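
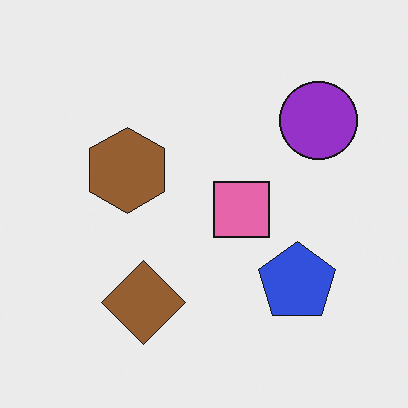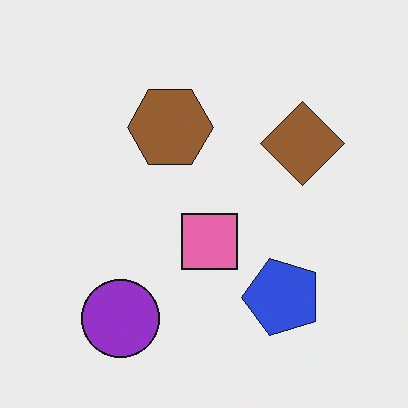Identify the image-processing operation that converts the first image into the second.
The second image is the first transposed (reflected across the top-left ↔ bottom-right diagonal).

Shapes have swapped their row and column positions — what was in the top-right is now in the bottom-left — a diagonal reflection.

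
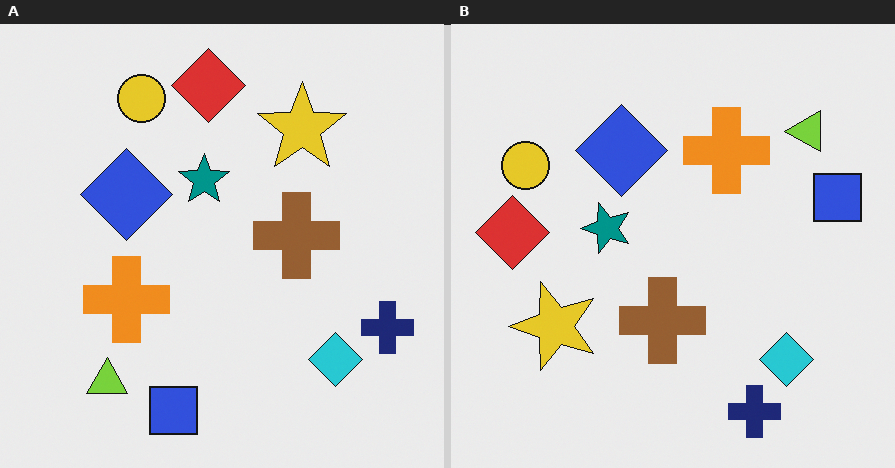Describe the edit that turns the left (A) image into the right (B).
The right (B) image is the left (A) transposed (reflected across the top-left ↔ bottom-right diagonal).

Shapes have swapped their row and column positions — what was in the top-right is now in the bottom-left — a diagonal reflection.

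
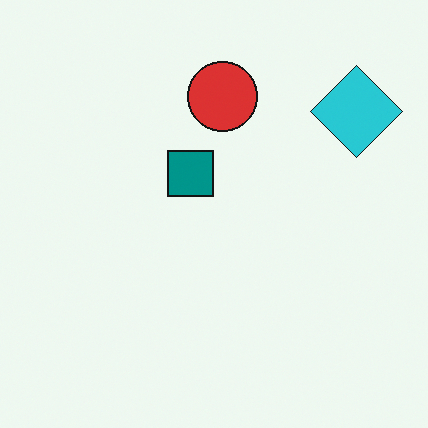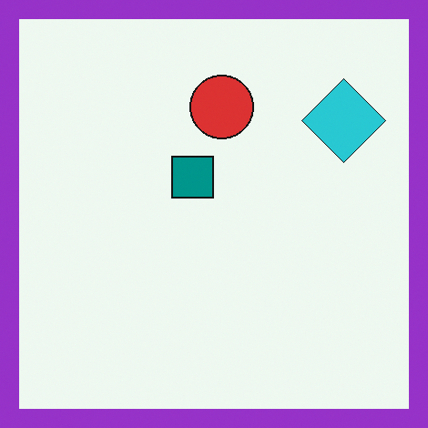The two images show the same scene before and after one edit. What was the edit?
The transformation is: framed with a purple border.

A solid purple frame runs around the edge of the second image, with the content slightly shrunk inside it.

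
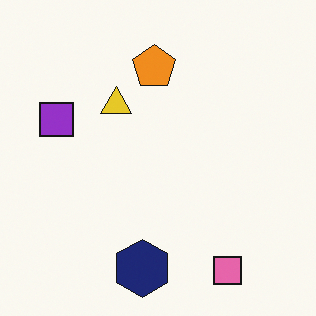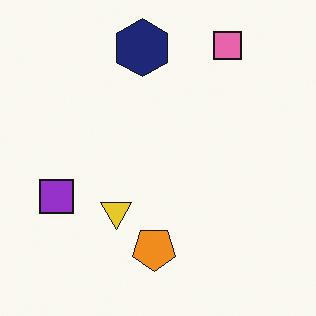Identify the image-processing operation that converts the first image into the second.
It was flipped vertically (top ↔ bottom).

The pink square is in the bottom-right of the first image and the top-right of the second — shapes on opposite sides of the horizontal midline have swapped in a mirror flip.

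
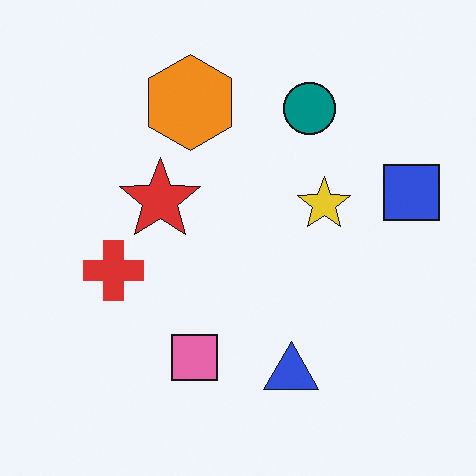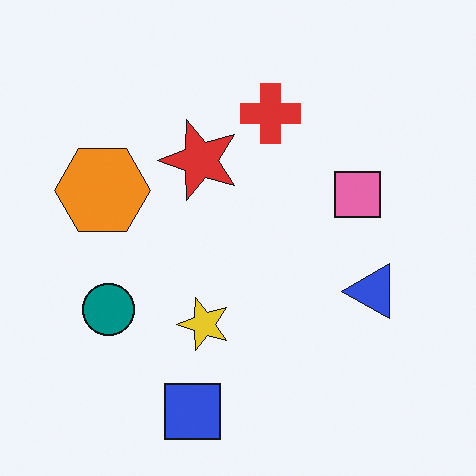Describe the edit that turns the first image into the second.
The image was transposed (reflected across the top-left ↔ bottom-right diagonal).

Shapes have swapped their row and column positions — what was in the top-right is now in the bottom-left — a diagonal reflection.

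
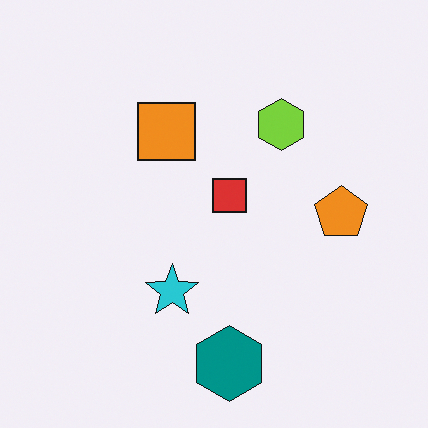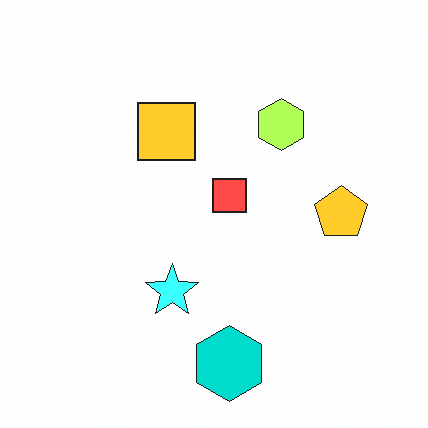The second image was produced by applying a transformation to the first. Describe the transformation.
It was substantially brightened.

Every pixel — background and shapes alike — is uniformly brightened.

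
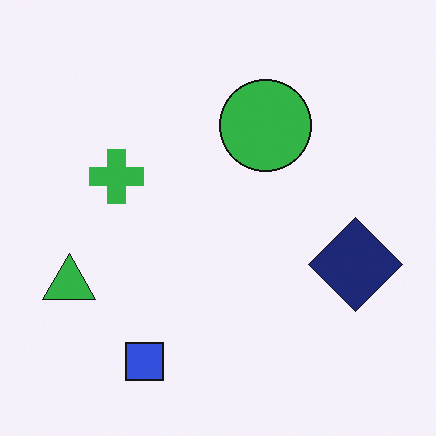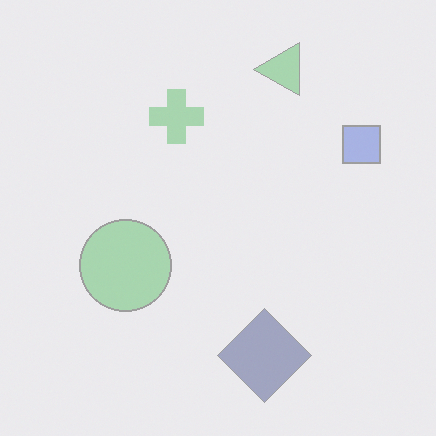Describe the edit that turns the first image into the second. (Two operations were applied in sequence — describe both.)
The image was washed out (contrast reduced), then transposed (reflected across the top-left ↔ bottom-right diagonal).

Tones are pushed toward mid-grey across the whole image — a global contrast change. Shapes have swapped their row and column positions — what was in the top-right is now in the bottom-left — a diagonal reflection.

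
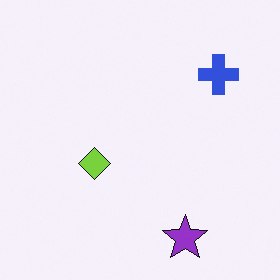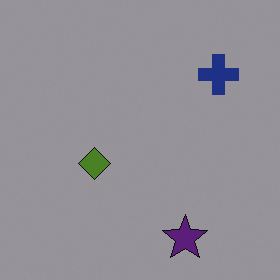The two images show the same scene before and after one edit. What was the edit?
Substantially darkened.

Every pixel — background and shapes alike — is uniformly darkened.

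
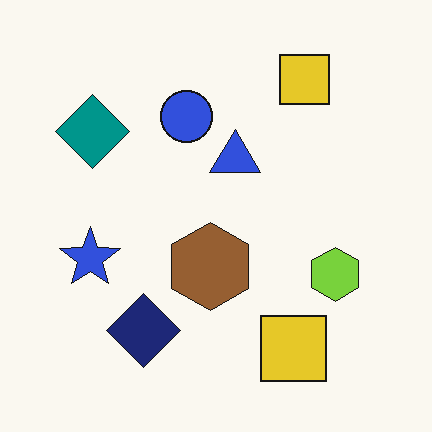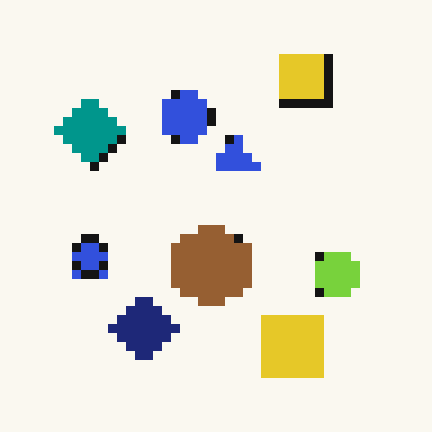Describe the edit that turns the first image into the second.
The transformation is: coarsely pixelated.

Shapes are reduced to large square blocks; fine edges and outlines are lost — a downscale-then-upscale (mosaic) effect.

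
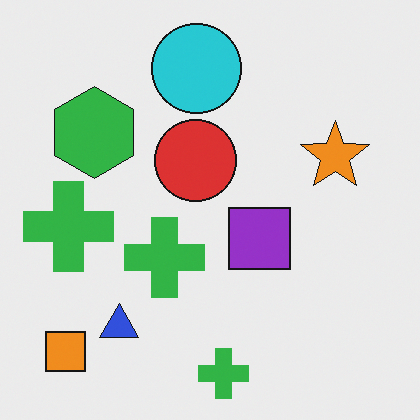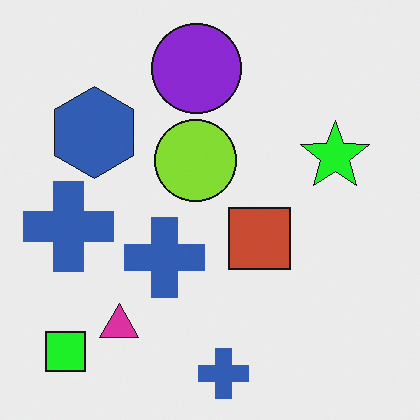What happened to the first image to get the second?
The second image is the first hue-shifted through roughly a third of the color wheel.

Every shape's color has rotated by the same amount around the hue wheel — a uniform hue shift.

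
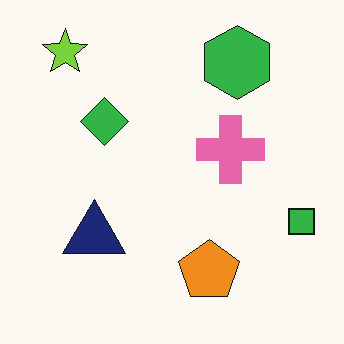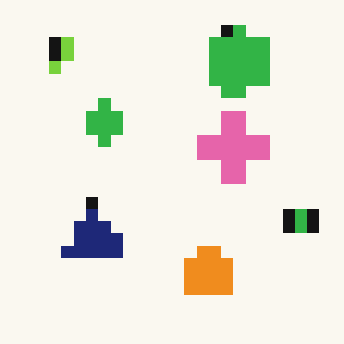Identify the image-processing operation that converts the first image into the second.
This is the original image heavily pixelated into large blocks.

Shapes are reduced to large square blocks; fine edges and outlines are lost — a downscale-then-upscale (mosaic) effect.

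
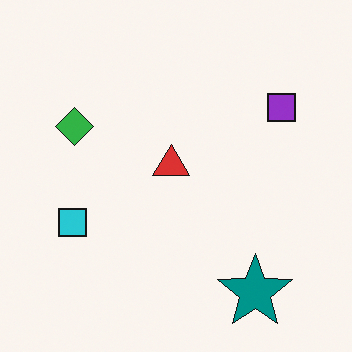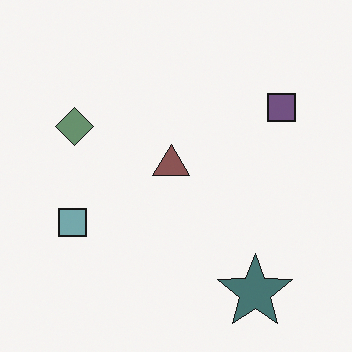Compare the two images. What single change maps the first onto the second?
Heavily desaturated.

All colors are more muted and greyish — a global saturation change.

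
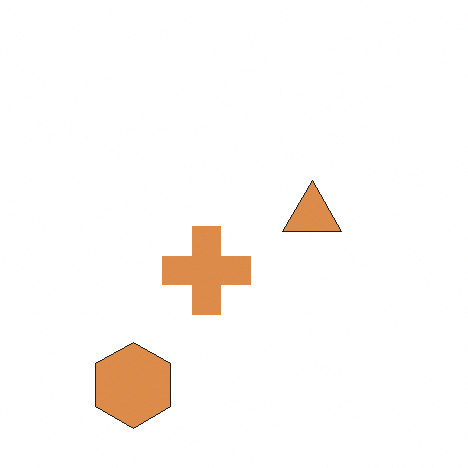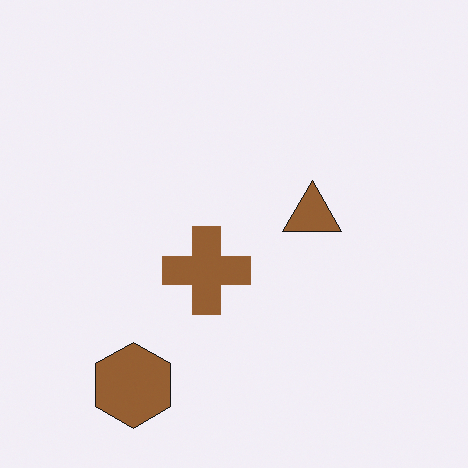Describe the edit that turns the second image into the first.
It was brightened a lot.

Every pixel — background and shapes alike — is uniformly brightened.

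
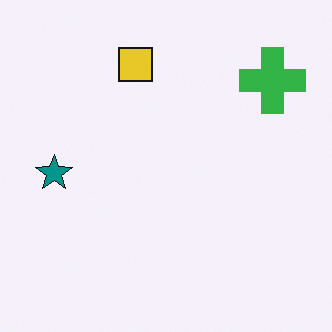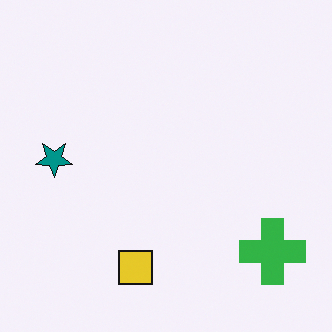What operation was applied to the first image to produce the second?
Flipped vertically (top ↔ bottom).

The yellow square is in the top of the first image and the bottom of the second — shapes on opposite sides of the horizontal midline have swapped in a mirror flip.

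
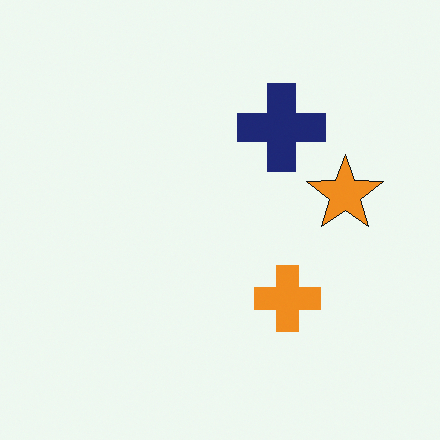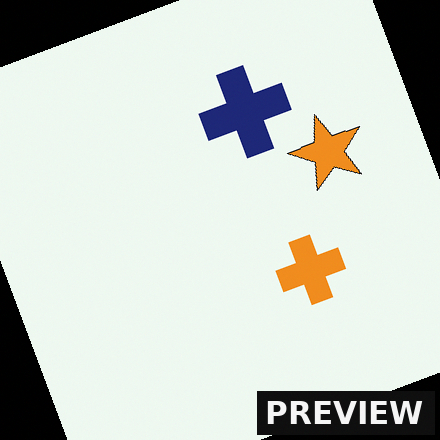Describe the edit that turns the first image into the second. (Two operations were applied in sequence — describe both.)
The transformation is: rotated counter-clockwise by a clearly visible amount, then watermarked with the text "PREVIEW" in the lower-right corner.

Every shape is tilted by the same angle and the image corners show triangular fill wedges — a whole-image rotation by a non-right angle. A dark label reading "PREVIEW" appears in the lower-right corner.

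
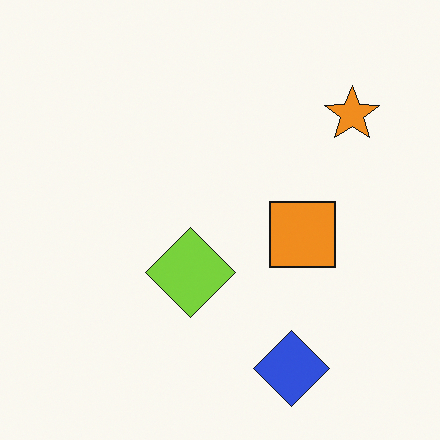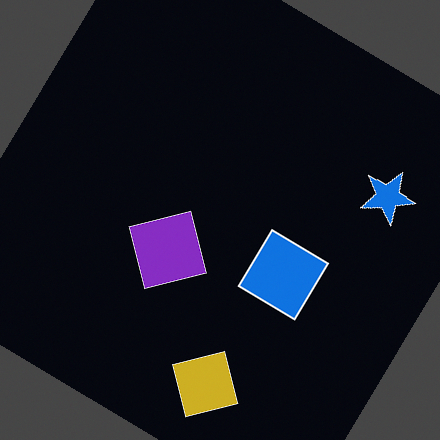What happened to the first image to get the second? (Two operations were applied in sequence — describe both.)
The image was color-inverted (negative), then rotated clockwise by a large amount — several tens of degrees.

The light background has become dark and every shape's color is its complement — a photographic negative. Every shape is tilted by the same angle and the image corners show triangular fill wedges — a whole-image rotation by a non-right angle.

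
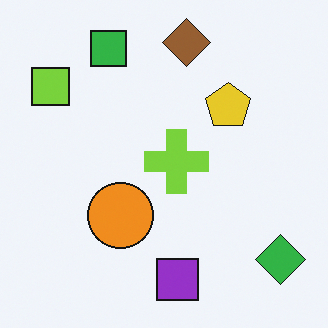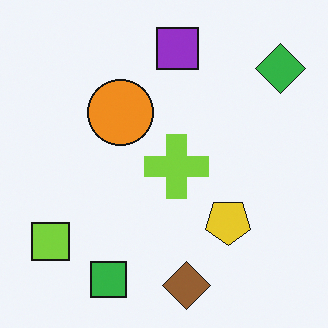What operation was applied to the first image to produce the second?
Flipped vertically (top ↔ bottom).

The brown diamond is in the top of the first image and the bottom of the second — shapes on opposite sides of the horizontal midline have swapped in a mirror flip.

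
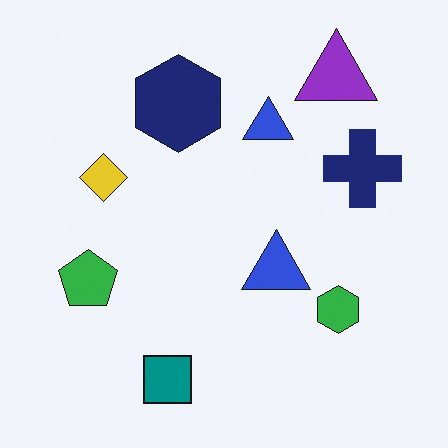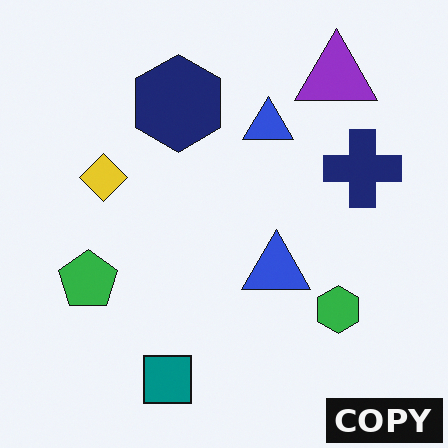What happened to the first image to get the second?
Watermarked with the text "COPY" in the lower-right corner.

A dark label reading "COPY" appears in the lower-right corner.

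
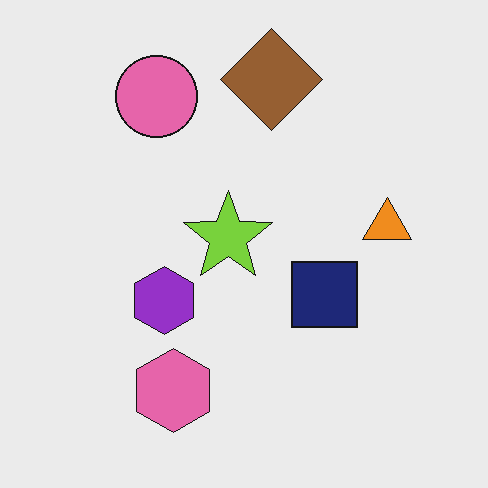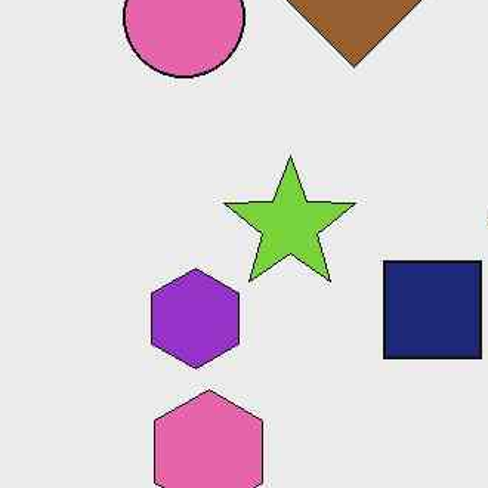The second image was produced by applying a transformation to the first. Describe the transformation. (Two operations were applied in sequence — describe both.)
It was given moderate JPEG compression, then cropped slightly and scaled back up.

Blocky 8×8 compression artifacts appear around shape edges and the flat background shows ringing — characteristic JPEG degradation. The visible shapes are larger and the field of view is narrower; shapes near the original edges may be partly or wholly outside the frame — a crop-and-rescale.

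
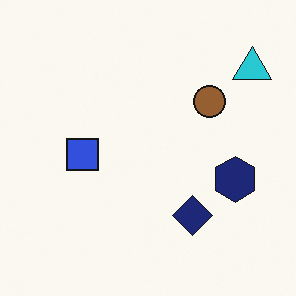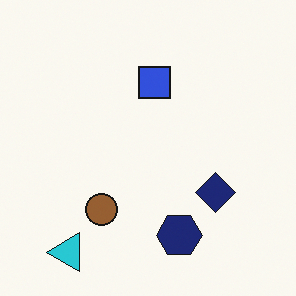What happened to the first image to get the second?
It was transposed (reflected across the top-left ↔ bottom-right diagonal).

Shapes have swapped their row and column positions — what was in the top-right is now in the bottom-left — a diagonal reflection.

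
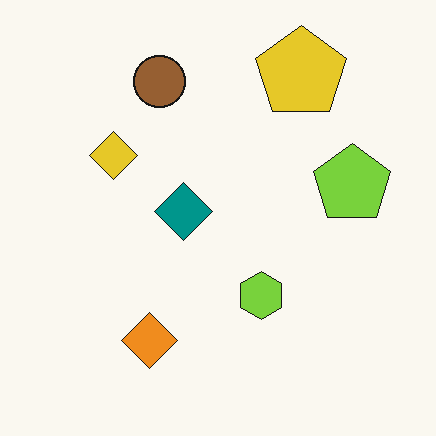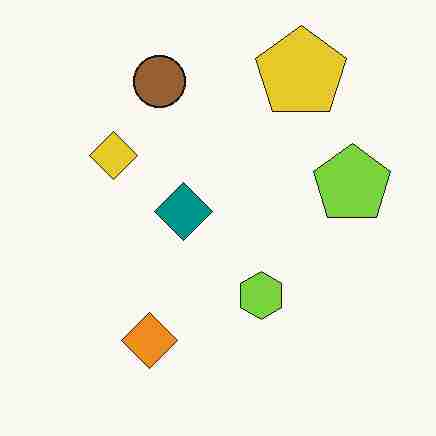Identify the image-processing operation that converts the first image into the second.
Degraded with heavy JPEG compression.

Blocky 8×8 compression artifacts appear around shape edges and the flat background shows ringing — characteristic JPEG degradation.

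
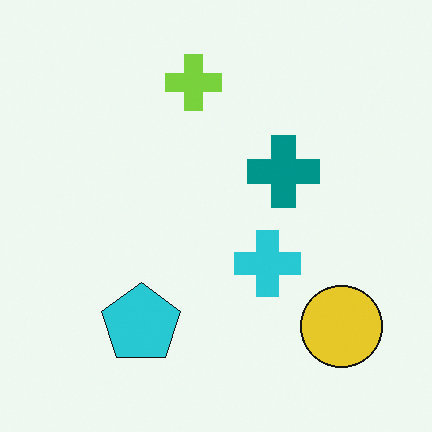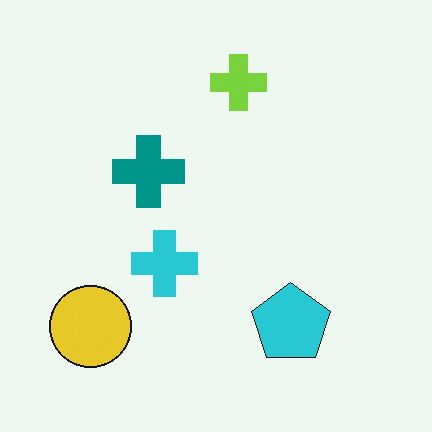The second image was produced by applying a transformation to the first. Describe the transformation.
Flipped horizontally (left ↔ right).

The yellow circle is in the bottom-right of the first image and the bottom-left of the second — shapes on opposite sides of the vertical midline have swapped in a mirror flip.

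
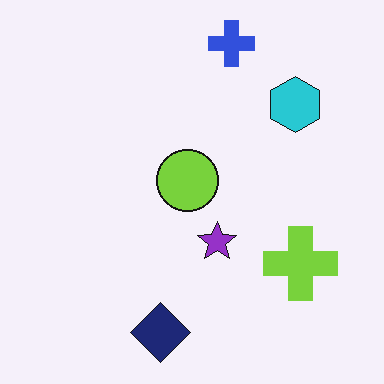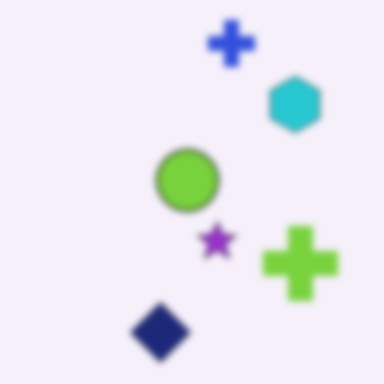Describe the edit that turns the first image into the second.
The transformation is: noticeably gaussian-blurred.

Shape edges and outlines are uniformly softened across the whole image.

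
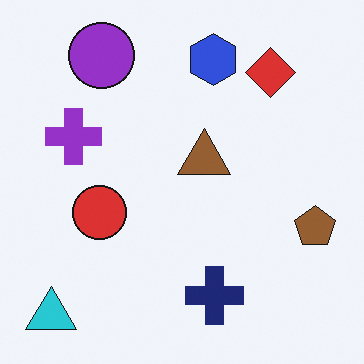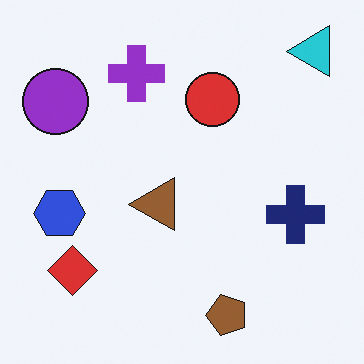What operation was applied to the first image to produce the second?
This is the original image transposed (reflected across the top-left ↔ bottom-right diagonal).

Shapes have swapped their row and column positions — what was in the top-right is now in the bottom-left — a diagonal reflection.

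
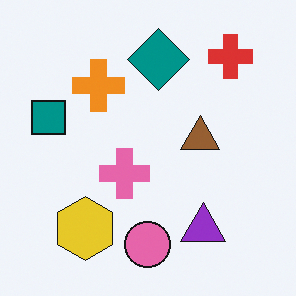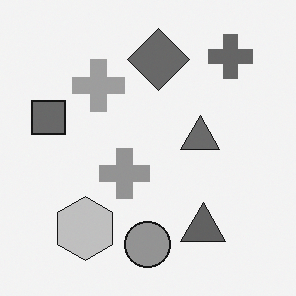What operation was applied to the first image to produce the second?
The image was converted to grayscale.

All color is removed — every shape is now a shade of grey.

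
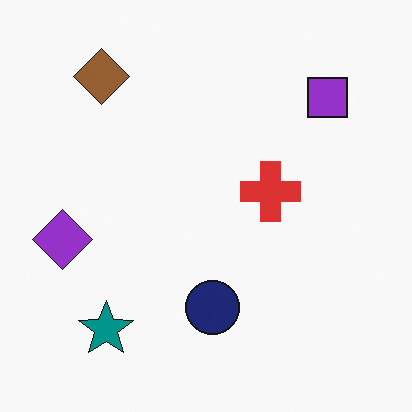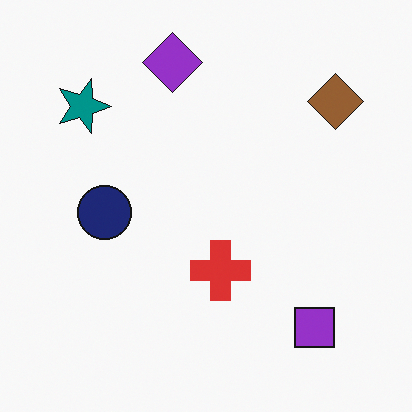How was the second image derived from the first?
This is the original image rotated 90° clockwise.

The brown diamond sits in the top-left of the first image and the top-right of the second — consistent with a whole-image 90° clockwise rotation.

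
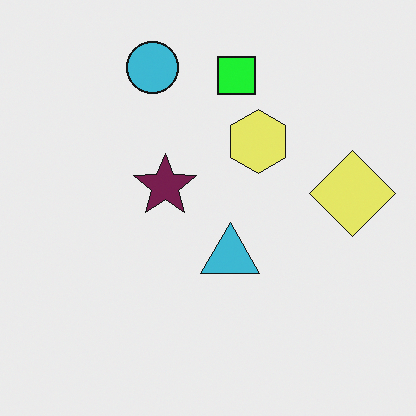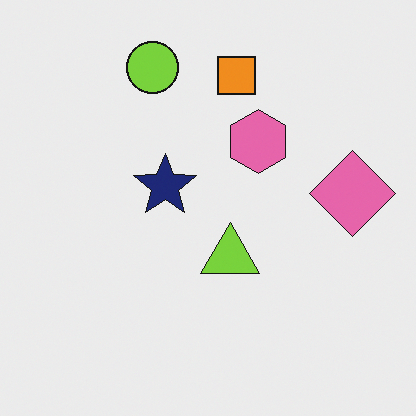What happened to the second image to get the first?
The first image is the second hue-shifted by a moderate amount.

Every shape's color has rotated by the same amount around the hue wheel — a uniform hue shift.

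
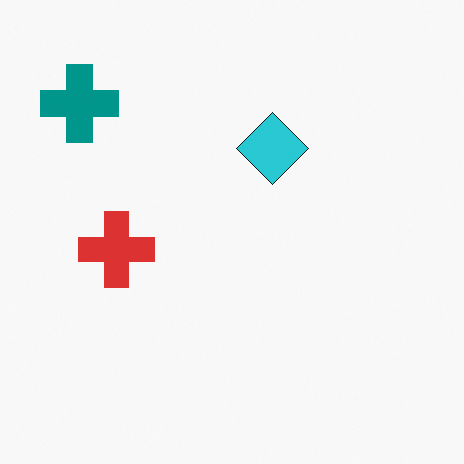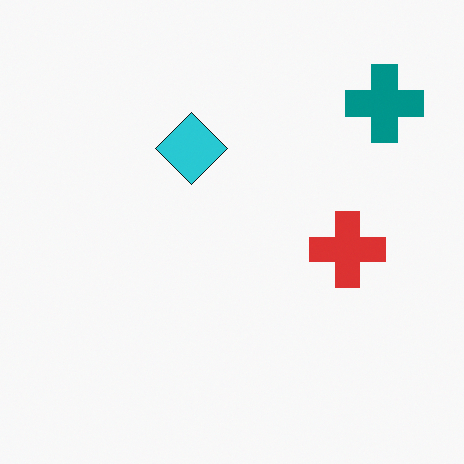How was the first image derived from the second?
The image was flipped horizontally (left ↔ right).

The teal cross is in the top-right of the second image and the top-left of the first — shapes on opposite sides of the vertical midline have swapped in a mirror flip.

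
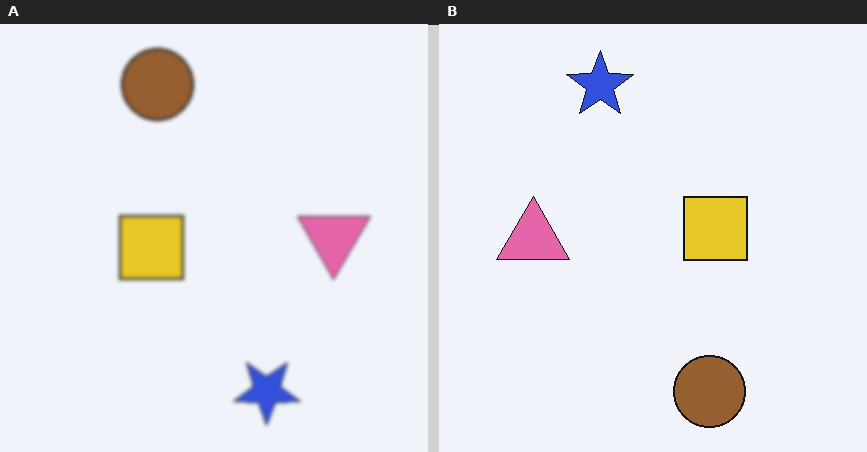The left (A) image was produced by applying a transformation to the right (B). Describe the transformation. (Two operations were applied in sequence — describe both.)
The image was given a subtle gaussian blur, then rotated 180°.

Shape edges and outlines are uniformly softened across the whole image. The brown circle sits in the bottom of the right (B) image and the top of the left (A) — consistent with a whole-image 180° rotation.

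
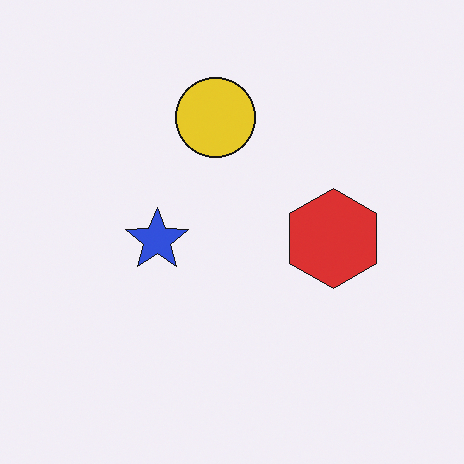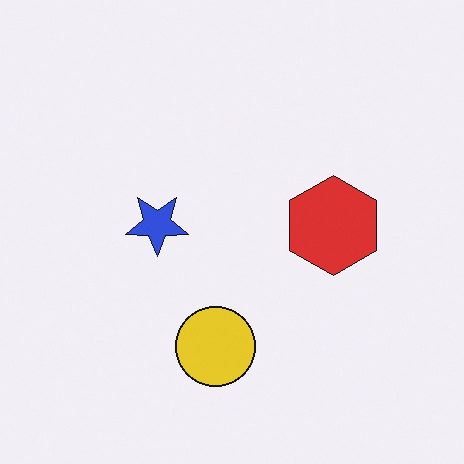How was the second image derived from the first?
The transformation is: flipped vertically (top ↔ bottom).

The yellow circle is in the top of the first image and the bottom of the second — shapes on opposite sides of the horizontal midline have swapped in a mirror flip.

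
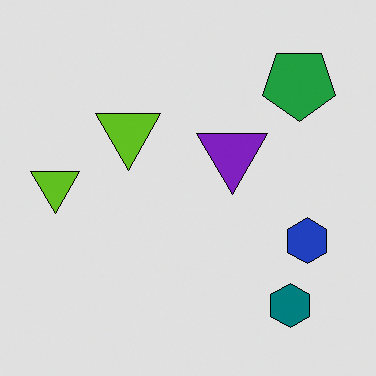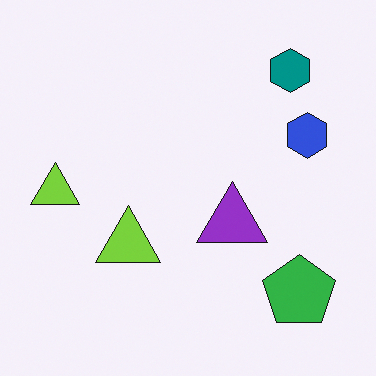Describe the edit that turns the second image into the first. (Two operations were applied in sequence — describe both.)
Flipped vertically (top ↔ bottom), then moderately posterized.

The teal hexagon is in the top-right of the second image and the bottom-right of the first — shapes on opposite sides of the horizontal midline have swapped in a mirror flip. Each flat color has snapped to a coarser quantized level — most visibly, the near-white background has dropped to a flat grey.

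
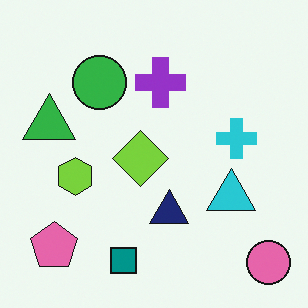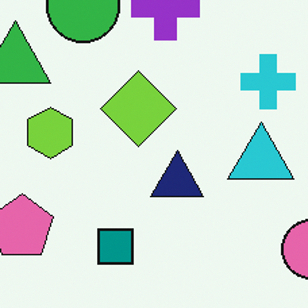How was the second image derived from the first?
The second image is the first cropped slightly and scaled back up.

The visible shapes are larger and the field of view is narrower; shapes near the original edges may be partly or wholly outside the frame — a crop-and-rescale.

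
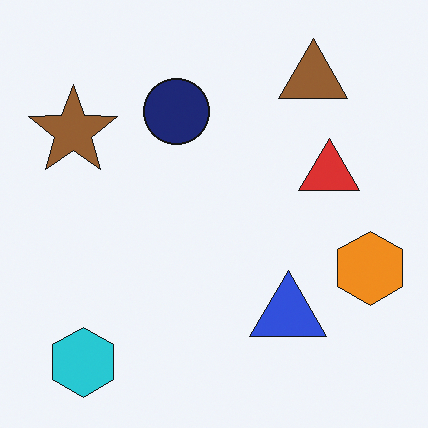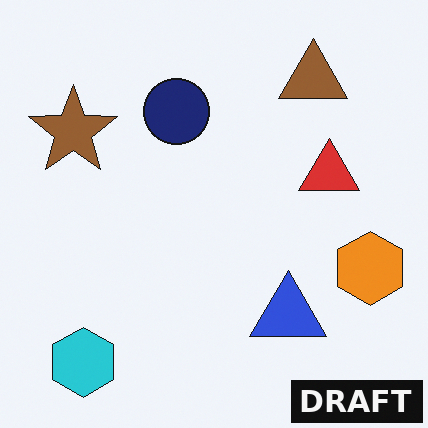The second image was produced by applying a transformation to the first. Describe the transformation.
Watermarked with the text "DRAFT" in the lower-right corner.

A dark label reading "DRAFT" appears in the lower-right corner.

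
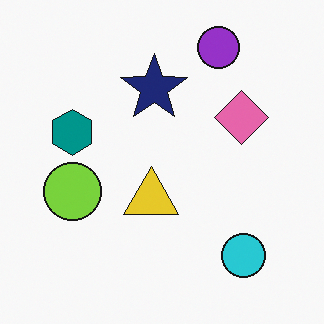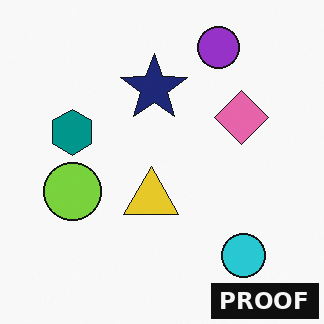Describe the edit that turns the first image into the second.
This is the original image watermarked with the text "PROOF" in the lower-right corner.

A dark label reading "PROOF" appears in the lower-right corner.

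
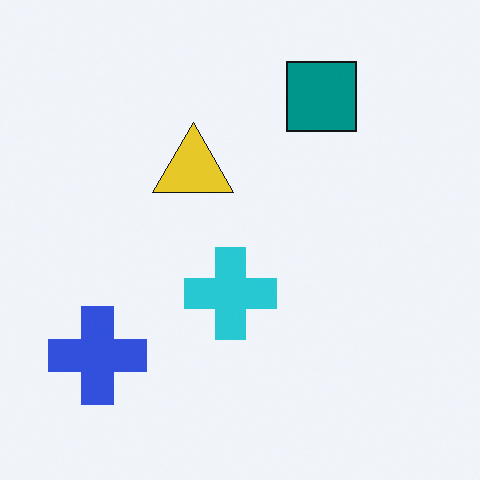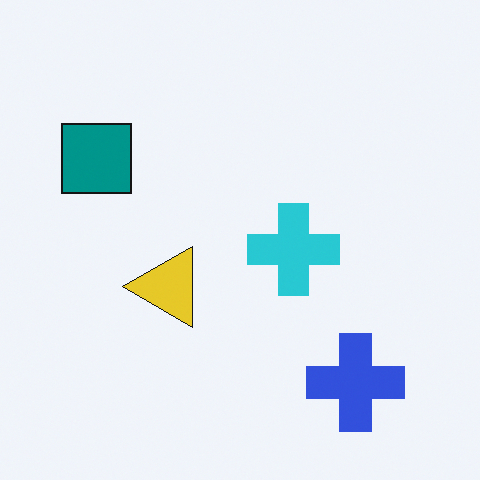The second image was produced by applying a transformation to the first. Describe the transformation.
The image was rotated 90° counter-clockwise.

The blue cross sits in the bottom-left of the first image and the bottom-right of the second — consistent with a whole-image 90° counter-clockwise rotation.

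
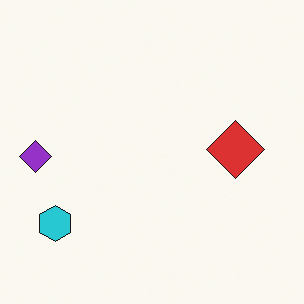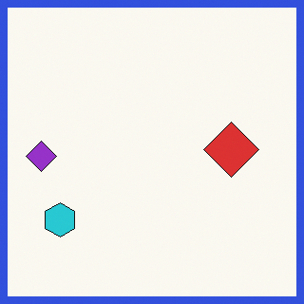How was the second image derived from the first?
This is the original image framed with a blue border.

A solid blue frame runs around the edge of the second image, with the content slightly shrunk inside it.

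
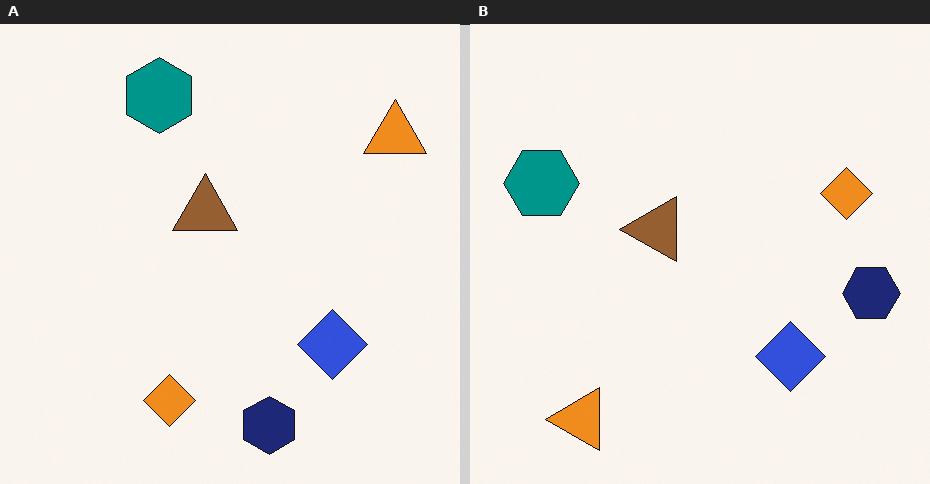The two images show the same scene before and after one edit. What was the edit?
The transformation is: transposed (reflected across the top-left ↔ bottom-right diagonal).

Shapes have swapped their row and column positions — what was in the top-right is now in the bottom-left — a diagonal reflection.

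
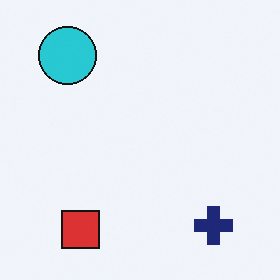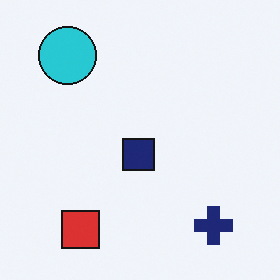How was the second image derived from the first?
The second image is the first overlaid with an additional navy square.

A navy square appears in the second image that is absent from the first.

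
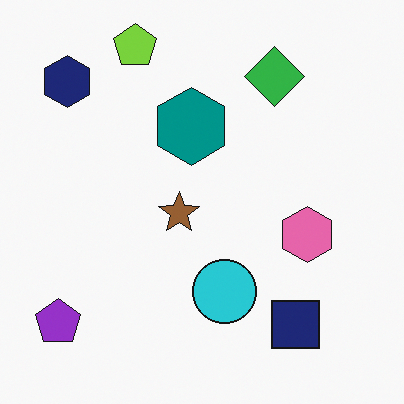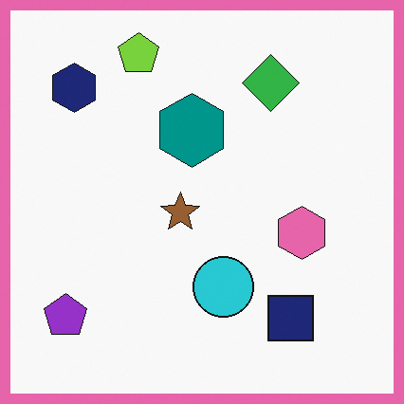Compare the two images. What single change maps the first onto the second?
This is the original image framed with a pink border.

A solid pink frame runs around the edge of the second image, with the content slightly shrunk inside it.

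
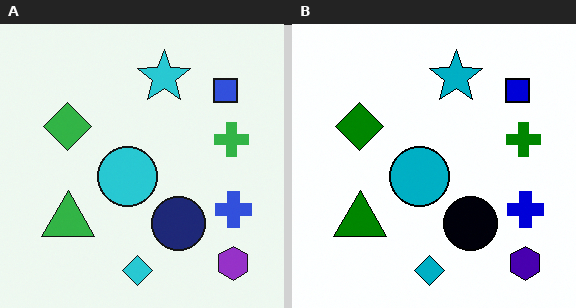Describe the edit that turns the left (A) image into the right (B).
Boosted in contrast.

Tones are pushed away from mid-grey across the whole image — a global contrast change.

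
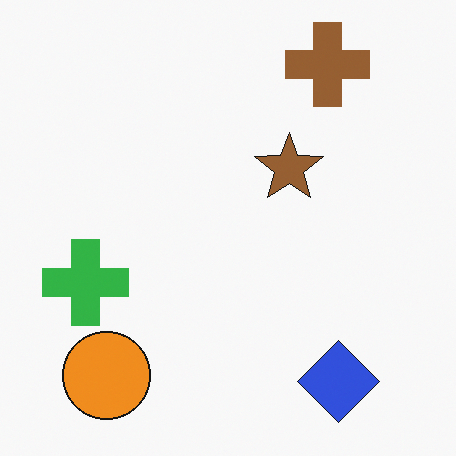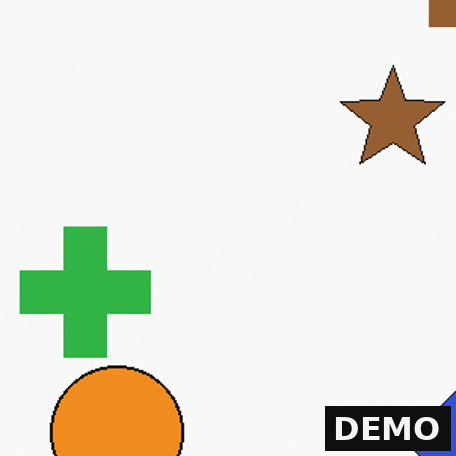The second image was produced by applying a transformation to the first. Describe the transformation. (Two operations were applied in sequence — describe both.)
Cropped to a modestly smaller region and rescaled, then watermarked with the text "DEMO" in the lower-right corner.

The visible shapes are larger and the field of view is narrower; shapes near the original edges may be partly or wholly outside the frame — a crop-and-rescale. A dark label reading "DEMO" appears in the lower-right corner.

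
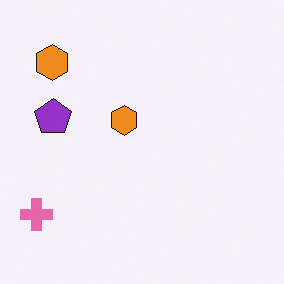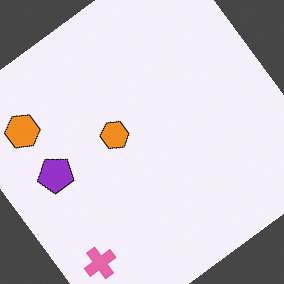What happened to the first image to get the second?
The second image is the first rotated counter-clockwise by a large amount — several tens of degrees.

Every shape is tilted by the same angle and the image corners show triangular fill wedges — a whole-image rotation by a non-right angle.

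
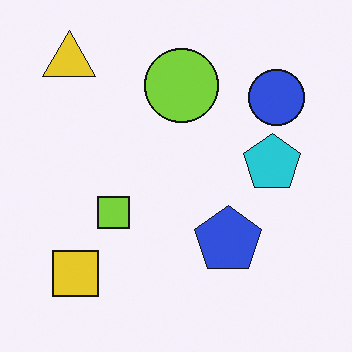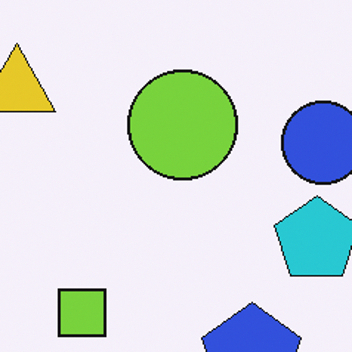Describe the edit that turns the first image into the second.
This is the original image cropped to a modestly smaller region and rescaled.

The visible shapes are larger and the field of view is narrower; shapes near the original edges may be partly or wholly outside the frame — a crop-and-rescale.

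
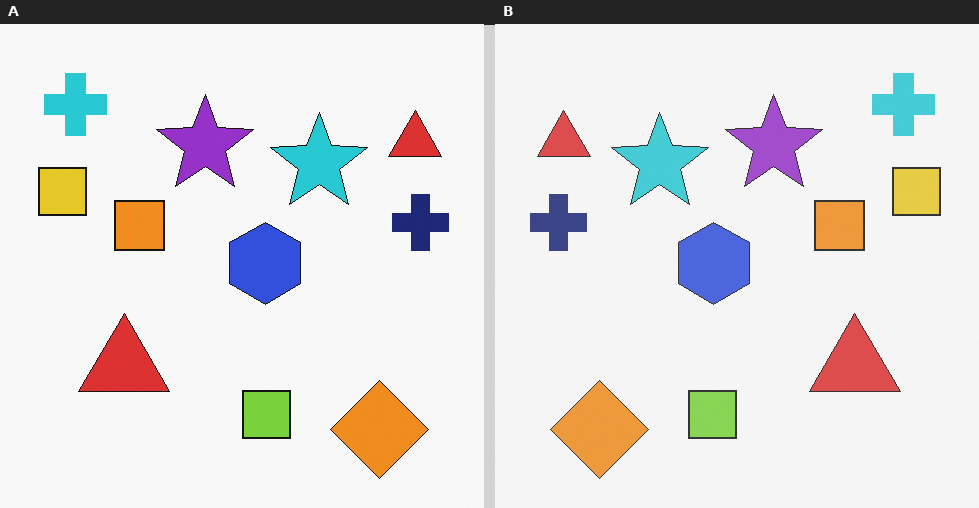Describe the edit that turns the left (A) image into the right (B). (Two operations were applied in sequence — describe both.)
Flipped horizontally (left ↔ right), then given slightly reduced contrast.

The yellow square is in the left of the left (A) image and the right of the right (B) — shapes on opposite sides of the vertical midline have swapped in a mirror flip. Tones are pushed toward mid-grey across the whole image — a global contrast change.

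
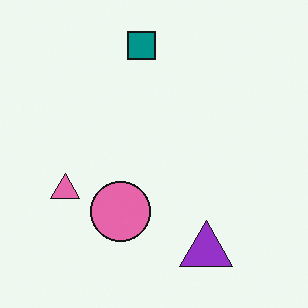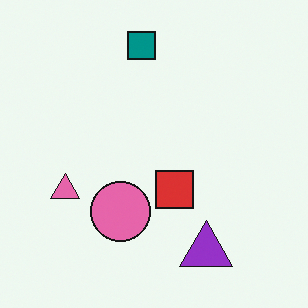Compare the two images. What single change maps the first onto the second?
The image was overlaid with an additional red square.

A red square appears in the second image that is absent from the first.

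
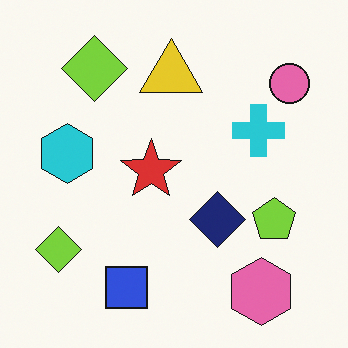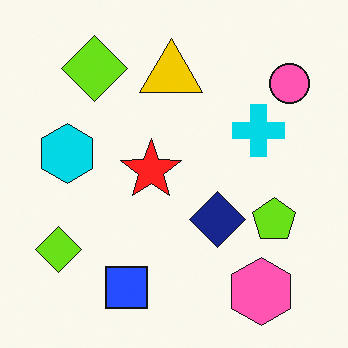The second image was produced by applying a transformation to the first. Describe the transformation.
The transformation is: slightly oversaturated.

All colors are more vivid — a global saturation change.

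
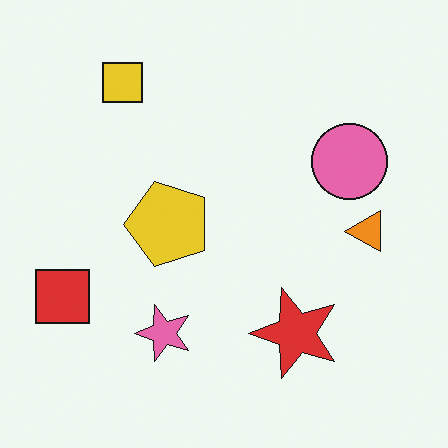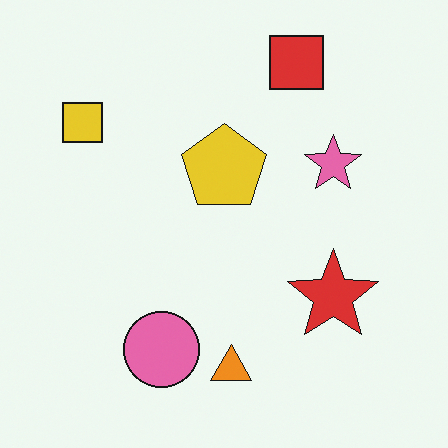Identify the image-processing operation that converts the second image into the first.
Transposed (reflected across the top-left ↔ bottom-right diagonal).

Shapes have swapped their row and column positions — what was in the top-right is now in the bottom-left — a diagonal reflection.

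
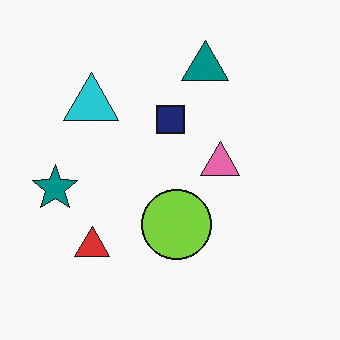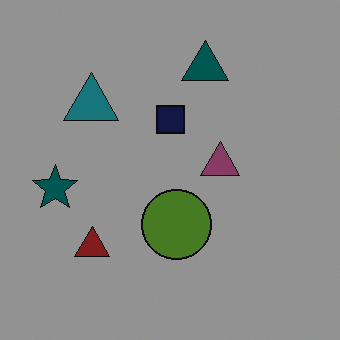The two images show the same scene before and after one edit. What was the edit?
The image was darkened a lot.

Every pixel — background and shapes alike — is uniformly darkened.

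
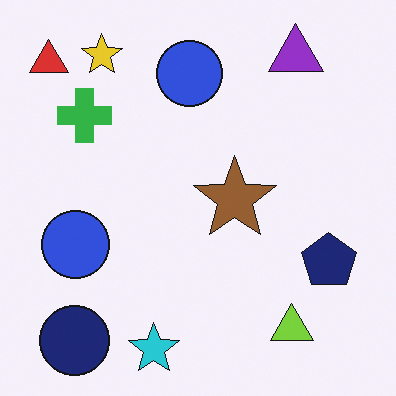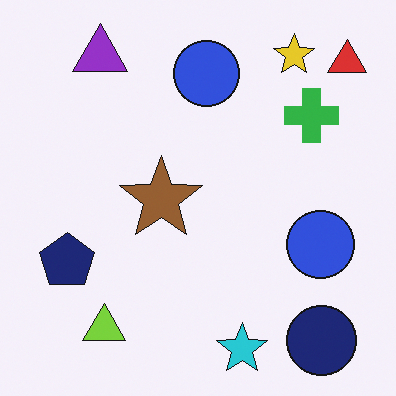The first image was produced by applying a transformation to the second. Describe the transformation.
The first image is the second flipped horizontally (left ↔ right).

The red triangle is in the top-right of the second image and the top-left of the first — shapes on opposite sides of the vertical midline have swapped in a mirror flip.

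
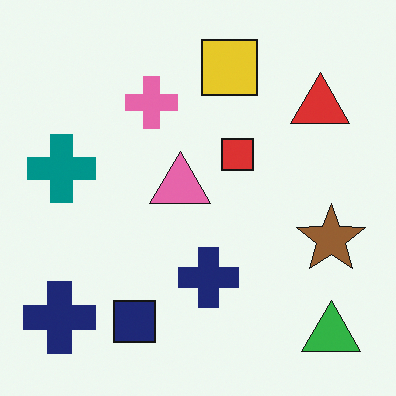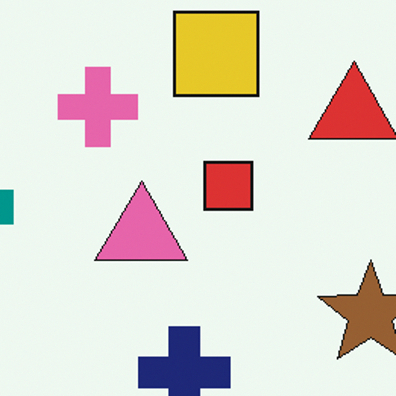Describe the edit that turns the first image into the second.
The image was cropped slightly and scaled back up.

The visible shapes are larger and the field of view is narrower; shapes near the original edges may be partly or wholly outside the frame — a crop-and-rescale.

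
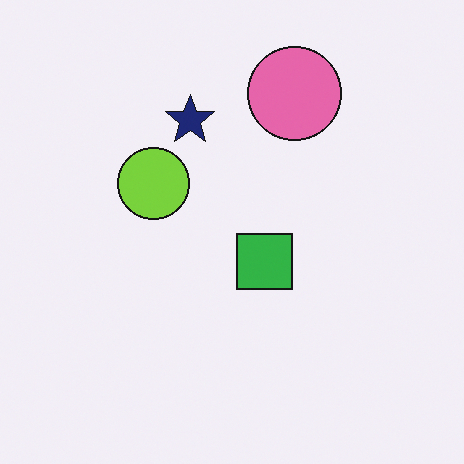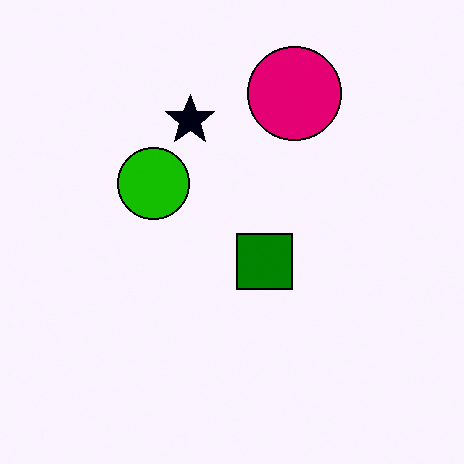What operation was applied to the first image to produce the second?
The transformation is: boosted in contrast.

Tones are pushed away from mid-grey across the whole image — a global contrast change.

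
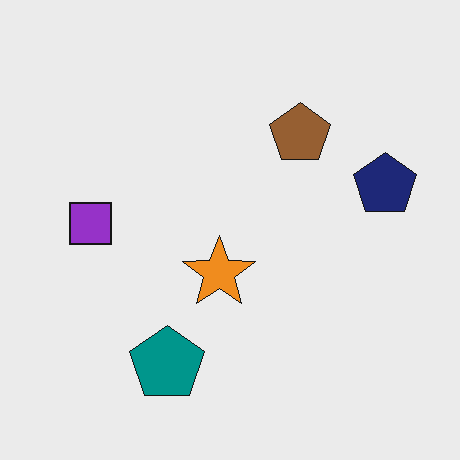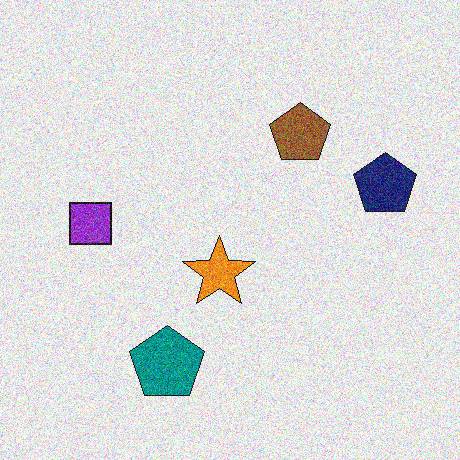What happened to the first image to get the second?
It was degraded with strong gaussian noise.

Random speckle covers the whole image, including the flat background.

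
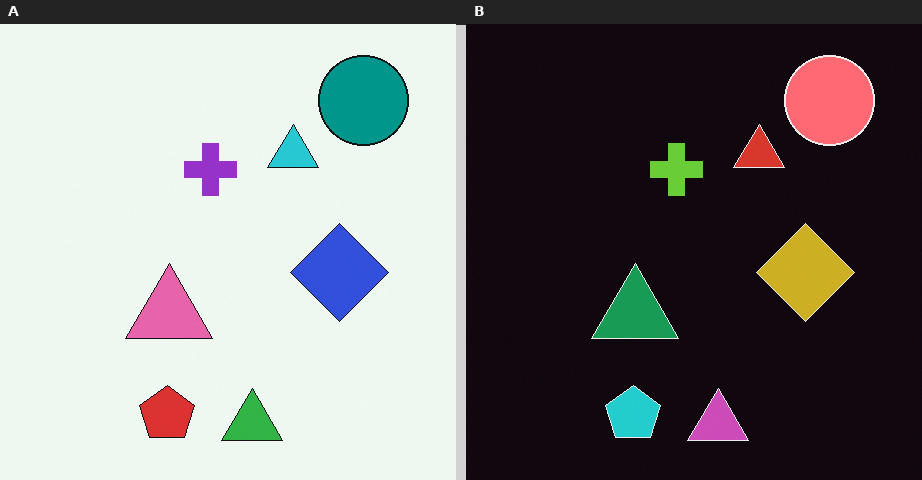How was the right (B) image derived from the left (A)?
This is the original image color-inverted (negative).

The light background has become dark and every shape's color is its complement — a photographic negative.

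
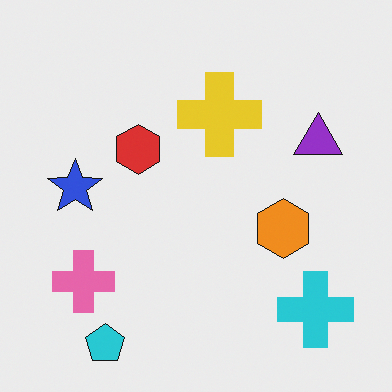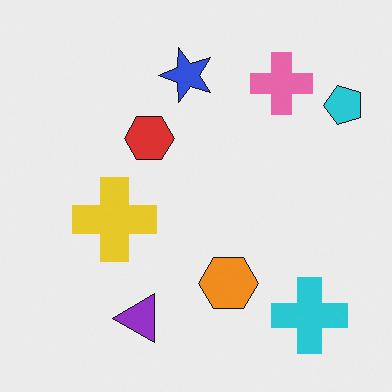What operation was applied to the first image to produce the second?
Transposed (reflected across the top-left ↔ bottom-right diagonal).

Shapes have swapped their row and column positions — what was in the top-right is now in the bottom-left — a diagonal reflection.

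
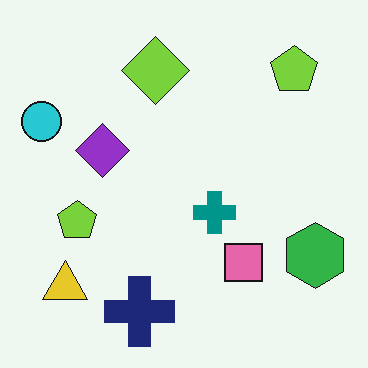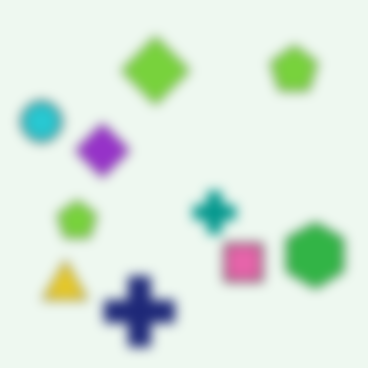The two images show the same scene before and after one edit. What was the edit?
This is the original image heavily blurred.

Shape edges and outlines are uniformly softened across the whole image.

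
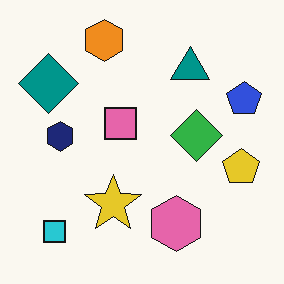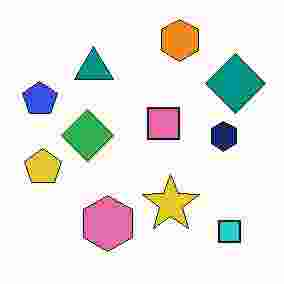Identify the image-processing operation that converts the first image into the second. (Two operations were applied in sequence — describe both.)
It was flipped horizontally (left ↔ right), then degraded with heavy JPEG compression.

The blue pentagon is in the right of the first image and the left of the second — shapes on opposite sides of the vertical midline have swapped in a mirror flip. Blocky 8×8 compression artifacts appear around shape edges and the flat background shows ringing — characteristic JPEG degradation.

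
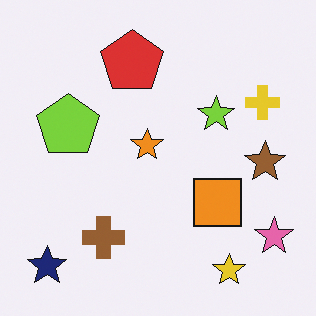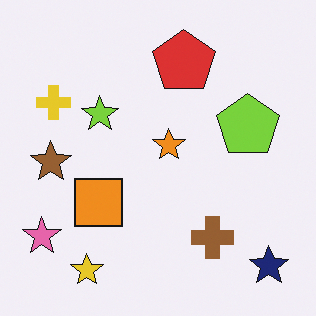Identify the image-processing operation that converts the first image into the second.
It was flipped horizontally (left ↔ right).

The pink star is in the bottom-right of the first image and the bottom-left of the second — shapes on opposite sides of the vertical midline have swapped in a mirror flip.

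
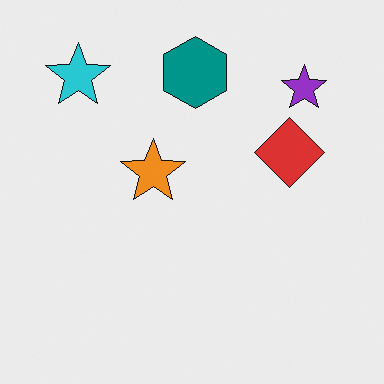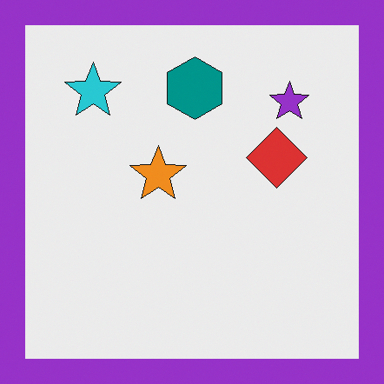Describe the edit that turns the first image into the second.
This is the original image framed with a purple border.

A solid purple frame runs around the edge of the second image, with the content slightly shrunk inside it.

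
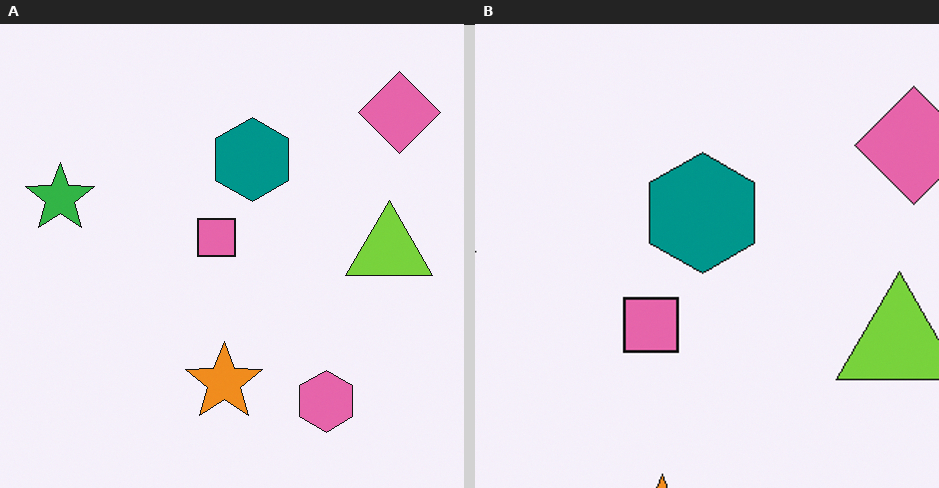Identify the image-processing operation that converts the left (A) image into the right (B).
The image was cropped to a modestly smaller region and rescaled.

The visible shapes are larger and the field of view is narrower; shapes near the original edges may be partly or wholly outside the frame — a crop-and-rescale.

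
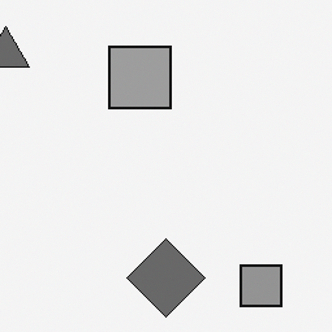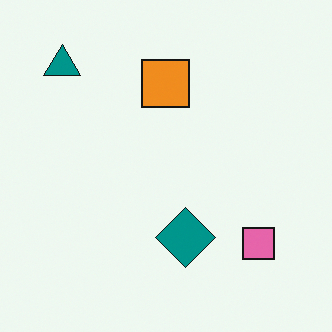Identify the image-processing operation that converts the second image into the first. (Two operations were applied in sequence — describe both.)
The first image is the second converted to grayscale, then cropped to a modestly smaller region and rescaled.

All color is removed — every shape is now a shade of grey. The visible shapes are larger and the field of view is narrower; shapes near the original edges may be partly or wholly outside the frame — a crop-and-rescale.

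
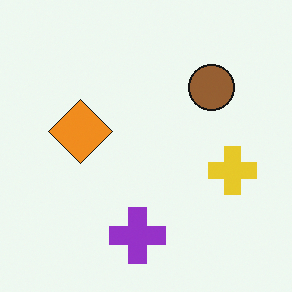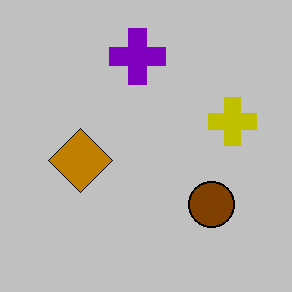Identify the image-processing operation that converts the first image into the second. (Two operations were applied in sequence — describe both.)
This is the original image flipped vertically (top ↔ bottom), then aggressively posterized.

The purple cross is in the bottom of the first image and the top of the second — shapes on opposite sides of the horizontal midline have swapped in a mirror flip. Each flat color has snapped to a coarser quantized level — most visibly, the near-white background has dropped to a flat grey.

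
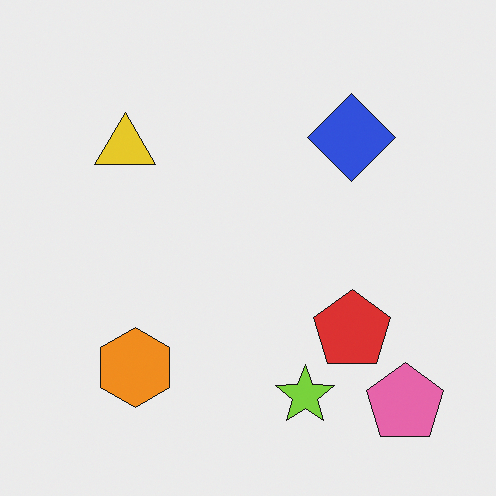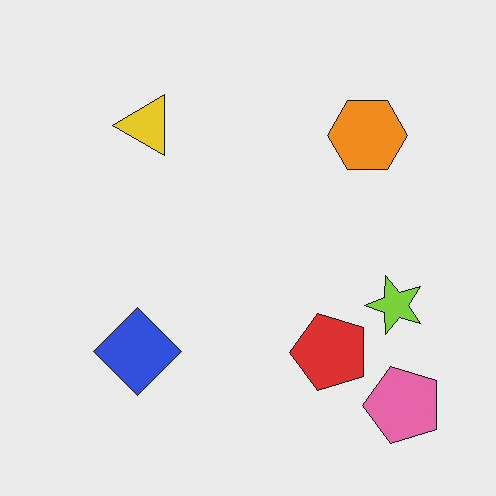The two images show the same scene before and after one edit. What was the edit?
The transformation is: transposed (reflected across the top-left ↔ bottom-right diagonal).

Shapes have swapped their row and column positions — what was in the top-right is now in the bottom-left — a diagonal reflection.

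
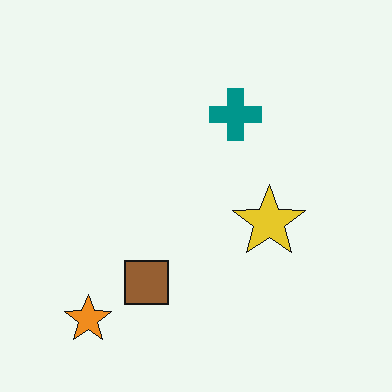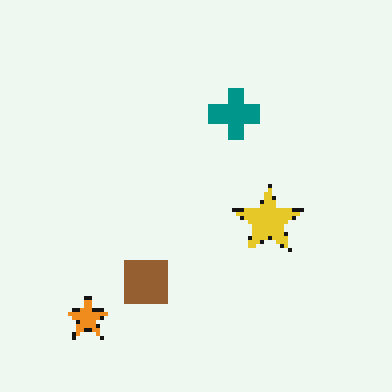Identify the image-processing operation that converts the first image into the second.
The image was lightly pixelated (a mild mosaic effect).

Shapes are reduced to large square blocks; fine edges and outlines are lost — a downscale-then-upscale (mosaic) effect.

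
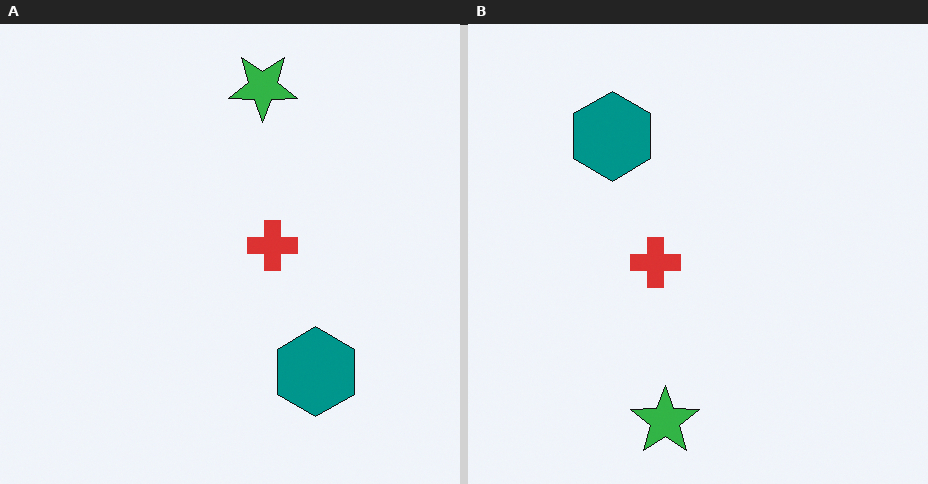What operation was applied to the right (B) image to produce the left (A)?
The transformation is: rotated 180°.

The green star sits in the bottom of the right (B) image and the top of the left (A) — consistent with a whole-image 180° rotation.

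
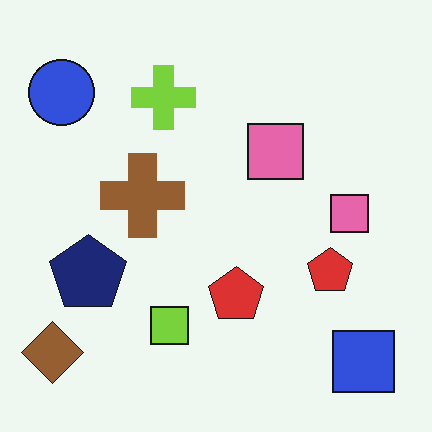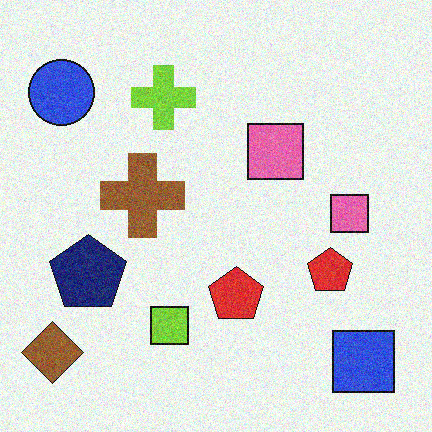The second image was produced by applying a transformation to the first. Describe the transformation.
It was degraded with visible gaussian noise.

Random speckle covers the whole image, including the flat background.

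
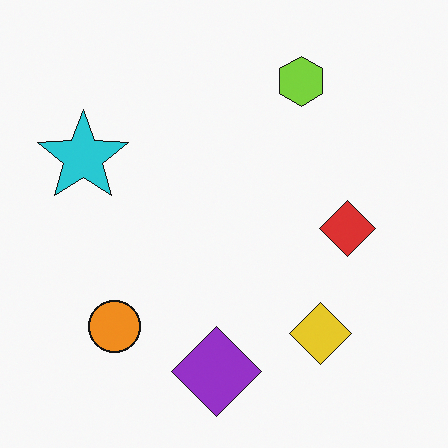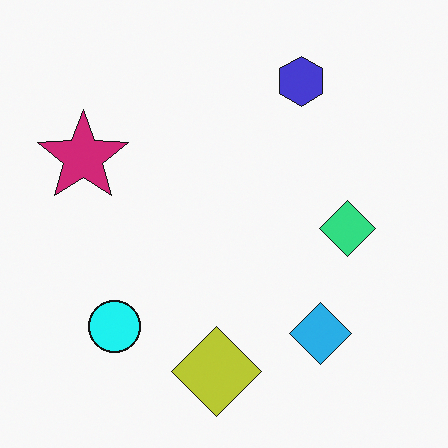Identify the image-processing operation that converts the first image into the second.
The second image is the first hue-shifted noticeably.

Every shape's color has rotated by the same amount around the hue wheel — a uniform hue shift.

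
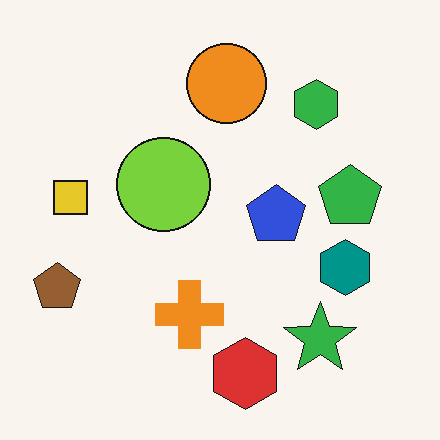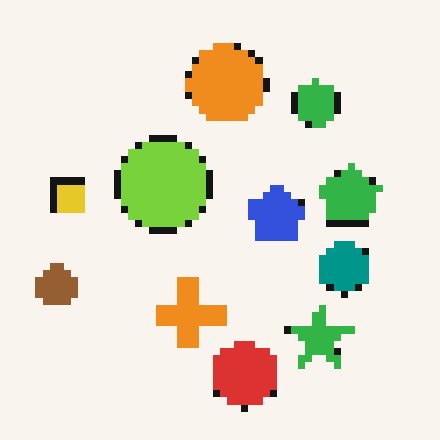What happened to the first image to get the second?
The image was moderately pixelated.

Shapes are reduced to large square blocks; fine edges and outlines are lost — a downscale-then-upscale (mosaic) effect.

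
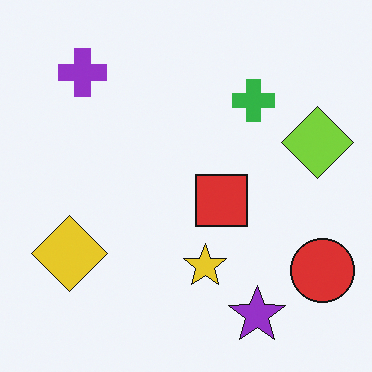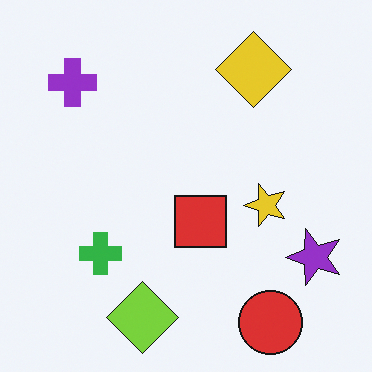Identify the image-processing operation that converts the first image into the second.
Transposed (reflected across the top-left ↔ bottom-right diagonal).

Shapes have swapped their row and column positions — what was in the top-right is now in the bottom-left — a diagonal reflection.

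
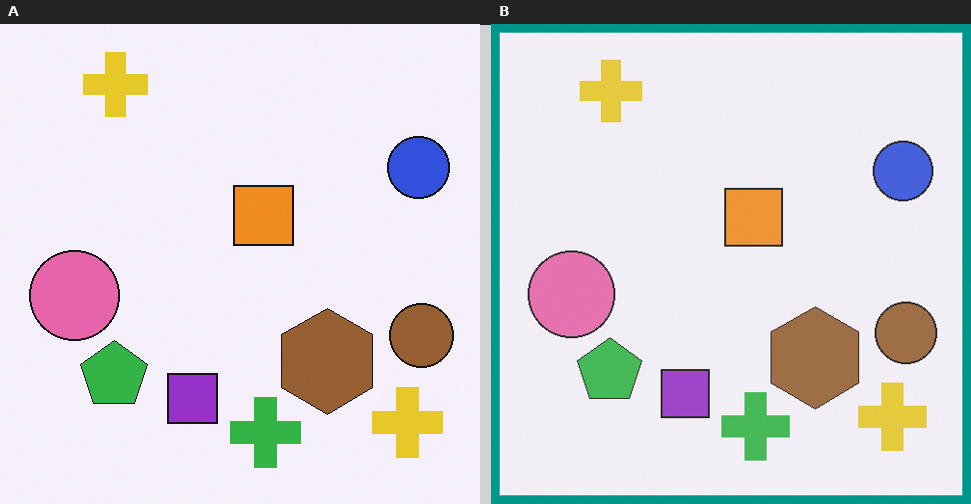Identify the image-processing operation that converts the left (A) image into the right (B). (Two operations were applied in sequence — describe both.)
This is the original image given slightly reduced contrast, then framed with a teal border.

Tones are pushed toward mid-grey across the whole image — a global contrast change. A solid teal frame runs around the edge of the right (B) image, with the content slightly shrunk inside it.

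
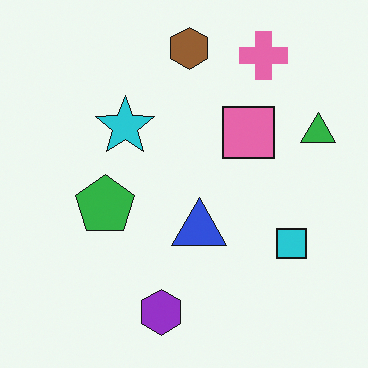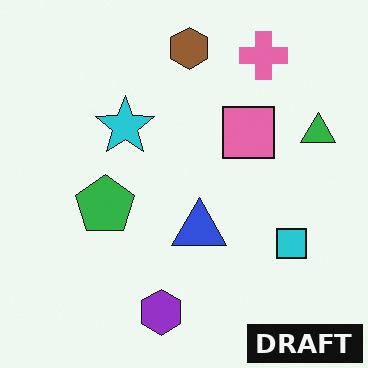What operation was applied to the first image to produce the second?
The image was watermarked with the text "DRAFT" in the lower-right corner.

A dark label reading "DRAFT" appears in the lower-right corner.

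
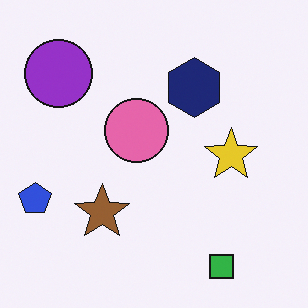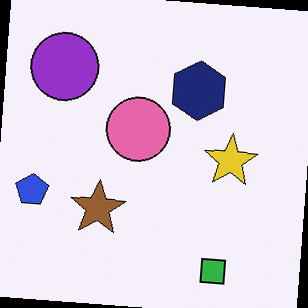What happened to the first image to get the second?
Rotated clockwise by a slight angle.

Every shape is tilted by the same angle and the image corners show triangular fill wedges — a whole-image rotation by a non-right angle.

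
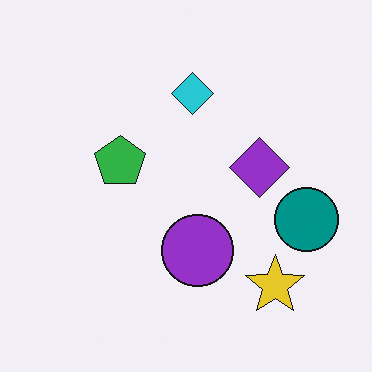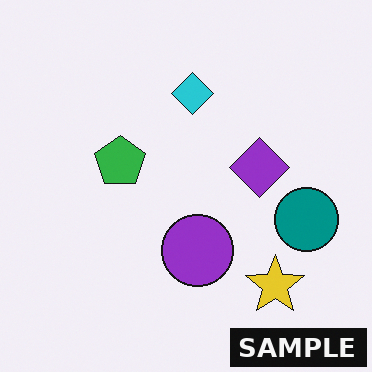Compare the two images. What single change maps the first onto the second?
It was watermarked with the text "SAMPLE" in the lower-right corner.

A dark label reading "SAMPLE" appears in the lower-right corner.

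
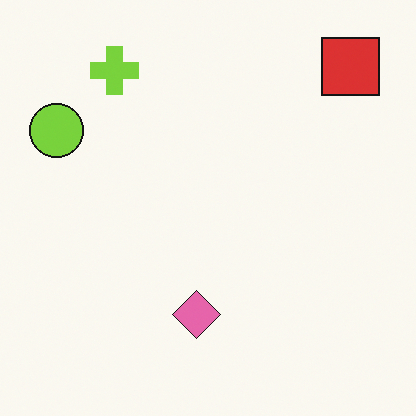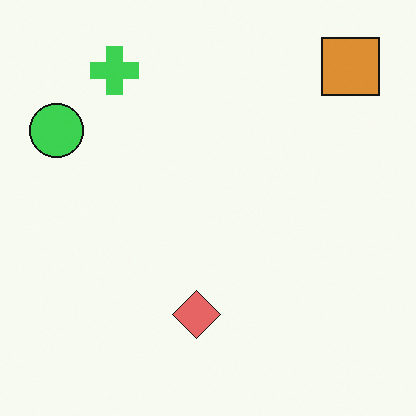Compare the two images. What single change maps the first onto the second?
The transformation is: hue-shifted by a small amount.

Every shape's color has rotated by the same amount around the hue wheel — a uniform hue shift.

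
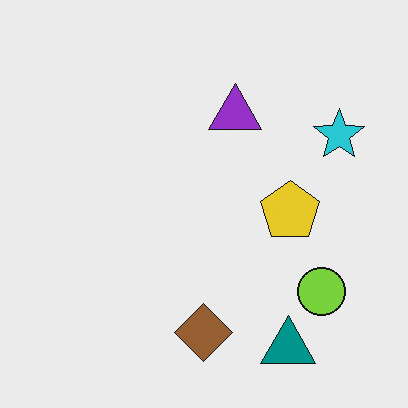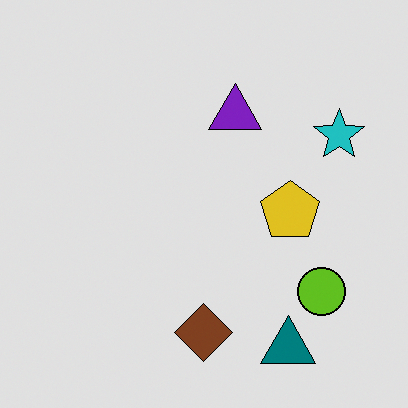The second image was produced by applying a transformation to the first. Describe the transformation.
It was moderately posterized.

Each flat color has snapped to a coarser quantized level — most visibly, the near-white background has dropped to a flat grey.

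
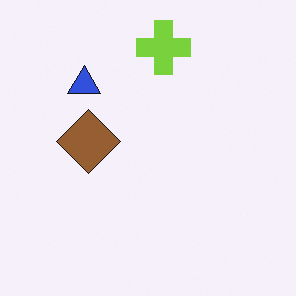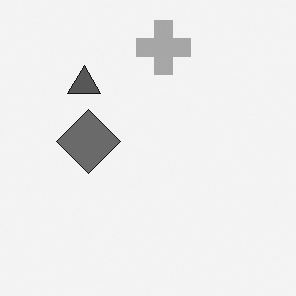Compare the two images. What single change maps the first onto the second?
This is the original image converted to grayscale.

All color is removed — every shape is now a shade of grey.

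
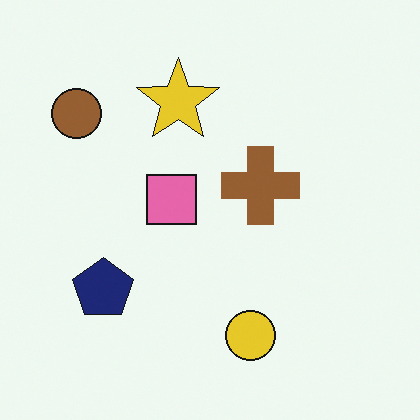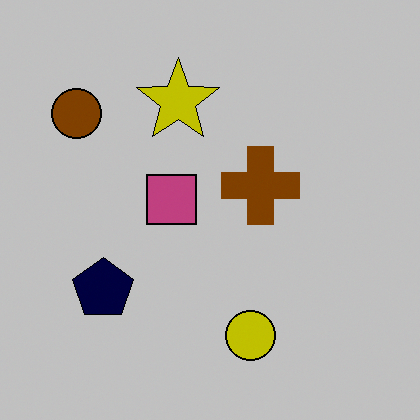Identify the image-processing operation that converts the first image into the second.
The image was aggressively posterized.

Each flat color has snapped to a coarser quantized level — most visibly, the near-white background has dropped to a flat grey.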